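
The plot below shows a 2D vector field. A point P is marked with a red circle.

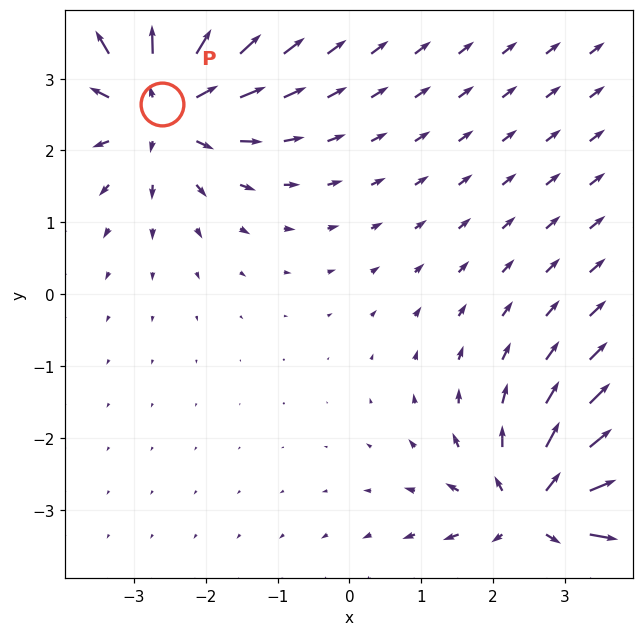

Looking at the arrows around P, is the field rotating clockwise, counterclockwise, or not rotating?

Near P at (-2.6, 2.6) the arrows show no circulation. The curl there is ≈0.

not rotating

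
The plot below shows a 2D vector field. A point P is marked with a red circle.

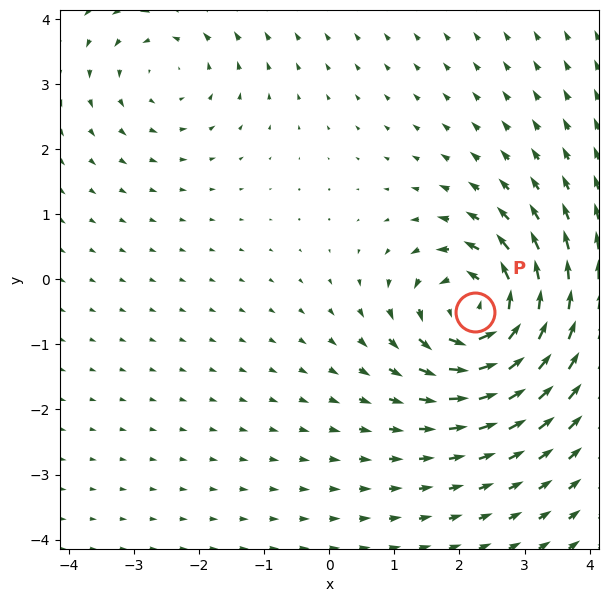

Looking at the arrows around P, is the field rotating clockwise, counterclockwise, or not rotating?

counterclockwise

Near P at (2.2, -0.5) the arrows circulate counterclockwise. The curl (z-component) there is about +6; positive curl means counterclockwise rotation.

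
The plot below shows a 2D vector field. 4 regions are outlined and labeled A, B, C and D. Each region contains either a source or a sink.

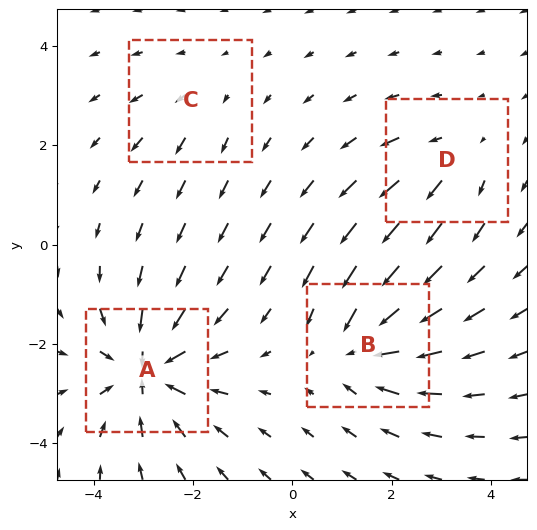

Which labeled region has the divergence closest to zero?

Divergence at each region's feature centre — A: about -6, B: about -5, C: about +2, D: about +3. Region C is closest to zero.

C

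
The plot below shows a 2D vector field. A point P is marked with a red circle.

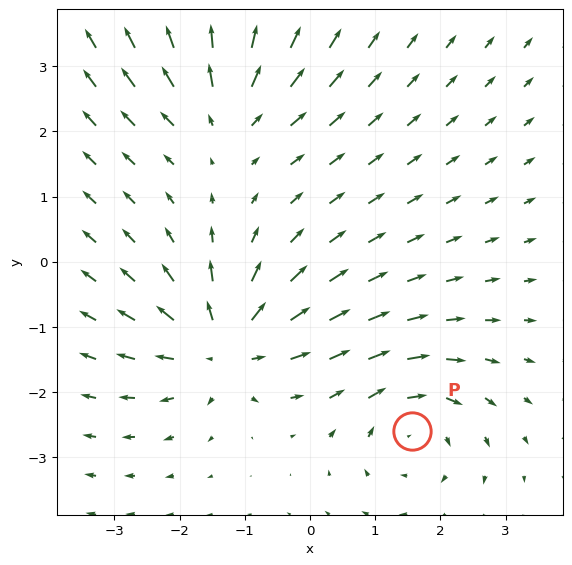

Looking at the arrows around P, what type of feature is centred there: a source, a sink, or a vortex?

vortex

At P (1.6, -2.6) the arrows circulate clockwise. Divergence ≈0, curl about -4 — near-zero divergence with nonzero curl is a vortex.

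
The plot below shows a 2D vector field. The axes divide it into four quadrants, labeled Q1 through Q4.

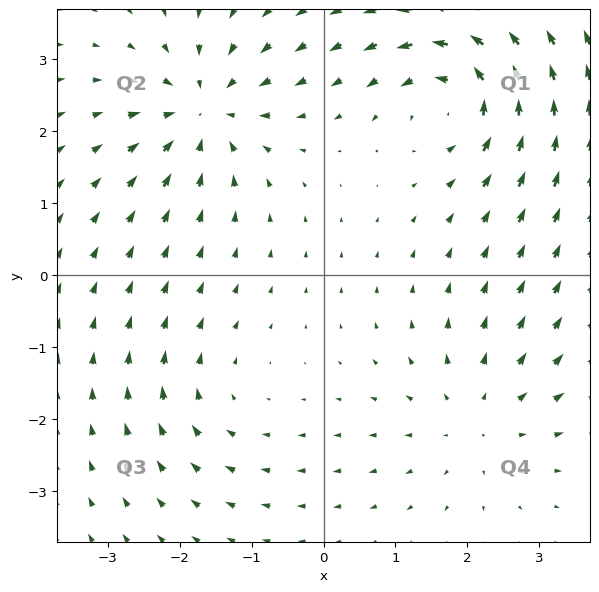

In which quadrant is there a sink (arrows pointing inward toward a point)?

The sink sits at approximately (-1.7, 2.3), which lies in quadrant Q2. The divergence there is about -6, negative as expected for a sink.

Q2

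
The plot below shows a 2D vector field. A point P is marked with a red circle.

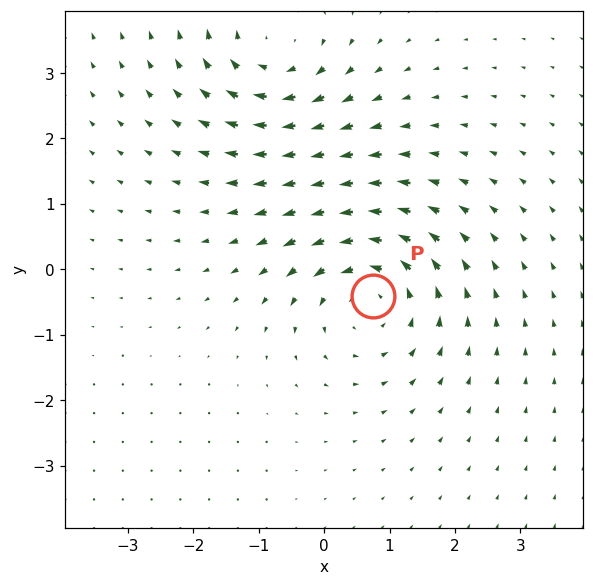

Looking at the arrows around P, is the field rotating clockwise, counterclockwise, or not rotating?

counterclockwise

Near P at (0.7, -0.4) the arrows circulate counterclockwise. The curl (z-component) there is about +3; positive curl means counterclockwise rotation.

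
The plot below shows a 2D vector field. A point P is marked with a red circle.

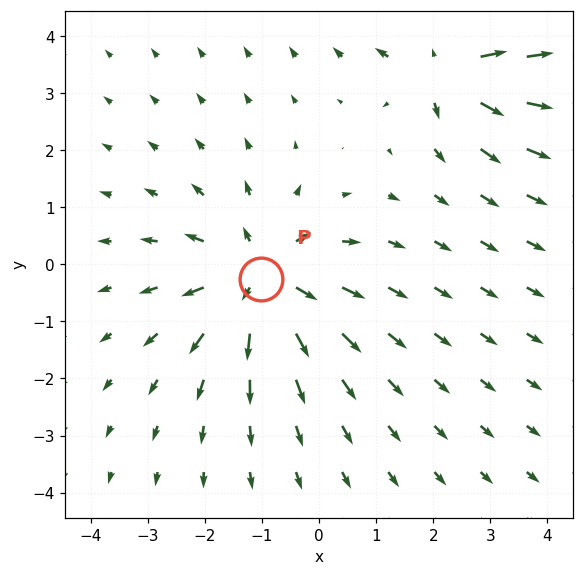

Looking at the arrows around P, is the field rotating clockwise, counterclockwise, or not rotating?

Near P at (-1.0, -0.3) the arrows show no circulation. The curl there is ≈0.

not rotating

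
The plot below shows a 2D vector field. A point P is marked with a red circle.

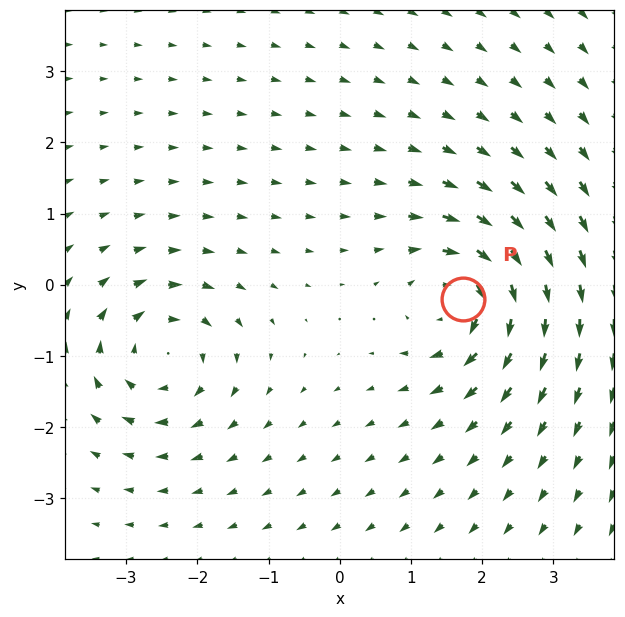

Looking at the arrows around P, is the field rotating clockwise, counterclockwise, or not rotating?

Near P at (1.7, -0.2) the arrows circulate clockwise. The curl (z-component) there is about -6; negative curl means clockwise rotation.

clockwise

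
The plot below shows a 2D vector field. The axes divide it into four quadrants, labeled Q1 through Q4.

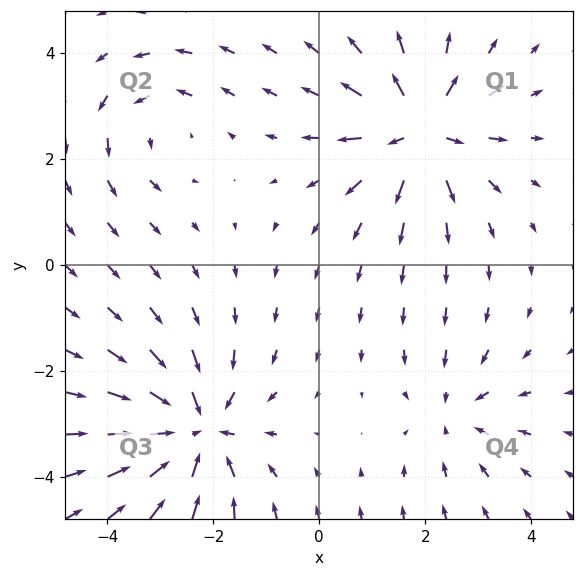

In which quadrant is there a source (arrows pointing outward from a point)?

The source sits at approximately (1.9, 2.5), which lies in quadrant Q1. The divergence there is about +5, positive as expected for a source.

Q1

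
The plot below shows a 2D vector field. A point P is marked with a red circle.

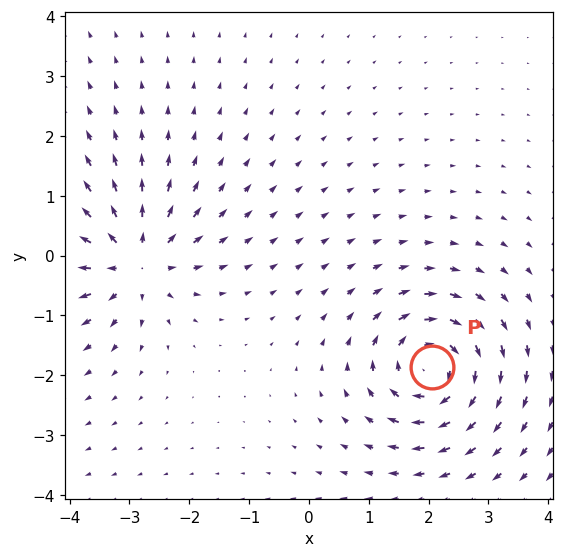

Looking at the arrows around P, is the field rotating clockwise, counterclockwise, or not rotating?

clockwise

Near P at (2.1, -1.9) the arrows circulate clockwise. The curl (z-component) there is about -7; negative curl means clockwise rotation.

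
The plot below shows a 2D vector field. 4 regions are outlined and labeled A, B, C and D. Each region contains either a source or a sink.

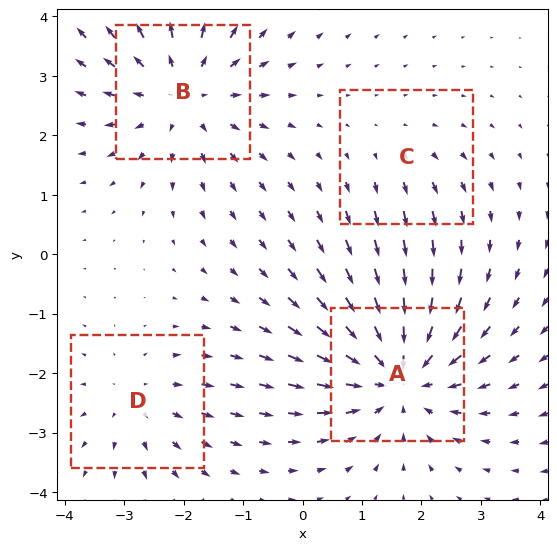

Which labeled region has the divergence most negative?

Divergence at each region's feature centre — A: about -6, B: about +5, C: about +2, D: about +3. Region A is most negative.

A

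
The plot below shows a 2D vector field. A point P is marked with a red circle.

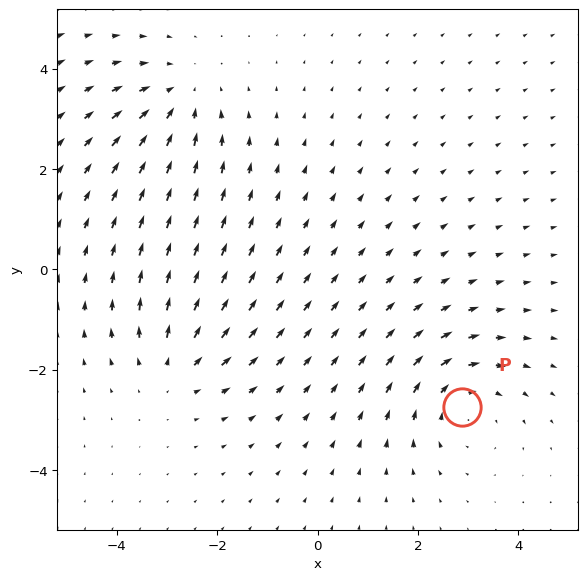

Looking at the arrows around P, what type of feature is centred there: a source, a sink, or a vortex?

vortex

At P (2.9, -2.7) the arrows circulate clockwise. Divergence ≈0, curl about -3 — near-zero divergence with nonzero curl is a vortex.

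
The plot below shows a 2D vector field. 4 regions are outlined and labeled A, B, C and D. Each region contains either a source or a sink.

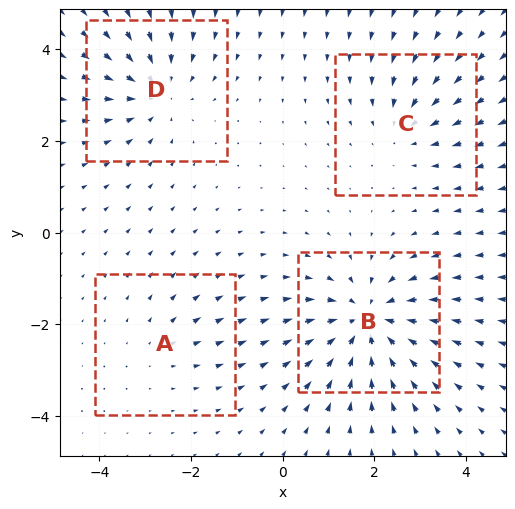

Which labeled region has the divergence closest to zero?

A

Divergence at each region's feature centre — A: about +2, B: about -6, C: about -3, D: about -4. Region A is closest to zero.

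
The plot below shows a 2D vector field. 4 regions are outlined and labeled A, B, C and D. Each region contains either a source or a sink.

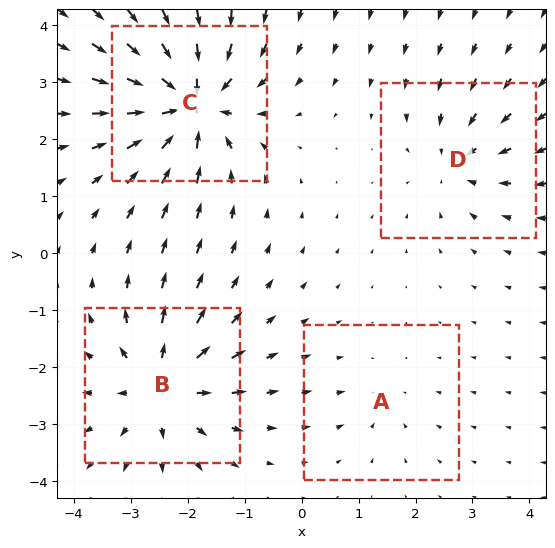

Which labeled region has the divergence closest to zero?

Divergence at each region's feature centre — A: about -2, B: about +6, C: about -8, D: about -4. Region A is closest to zero.

A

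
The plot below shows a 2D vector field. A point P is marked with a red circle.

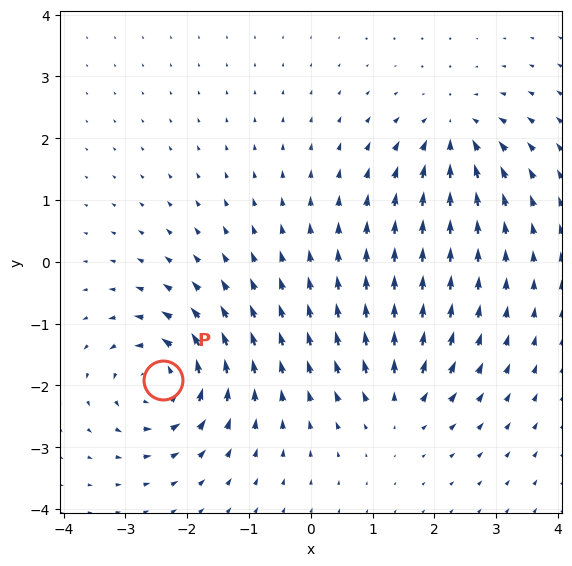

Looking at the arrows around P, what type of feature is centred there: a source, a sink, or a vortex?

At P (-2.4, -1.9) the arrows circulate counterclockwise. Divergence ≈0, curl about +7 — near-zero divergence with nonzero curl is a vortex.

vortex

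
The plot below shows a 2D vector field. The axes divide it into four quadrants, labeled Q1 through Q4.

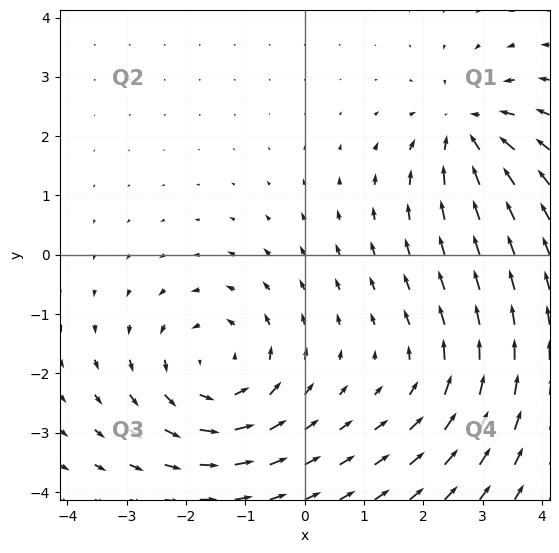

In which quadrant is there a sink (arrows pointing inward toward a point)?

Q1

The sink sits at approximately (2.7, 2.1), which lies in quadrant Q1. The divergence there is about -4, negative as expected for a sink.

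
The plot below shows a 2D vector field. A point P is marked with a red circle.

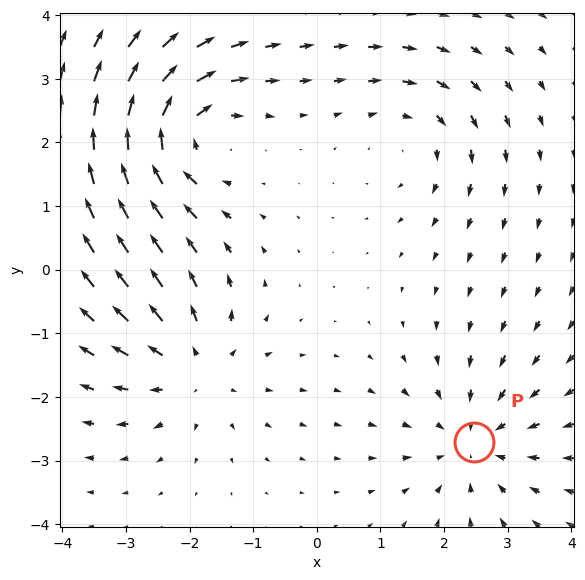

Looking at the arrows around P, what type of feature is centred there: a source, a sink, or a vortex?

sink

At P (2.5, -2.7) the arrows converge inward. Divergence about -3, curl ≈0 — negative divergence with near-zero curl is a sink.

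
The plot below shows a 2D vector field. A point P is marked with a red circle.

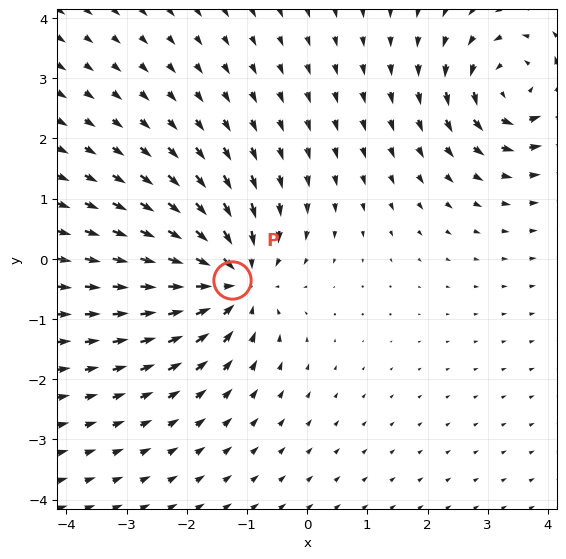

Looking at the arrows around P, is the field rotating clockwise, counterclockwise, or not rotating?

Near P at (-1.3, -0.3) the arrows show no circulation. The curl there is ≈0.

not rotating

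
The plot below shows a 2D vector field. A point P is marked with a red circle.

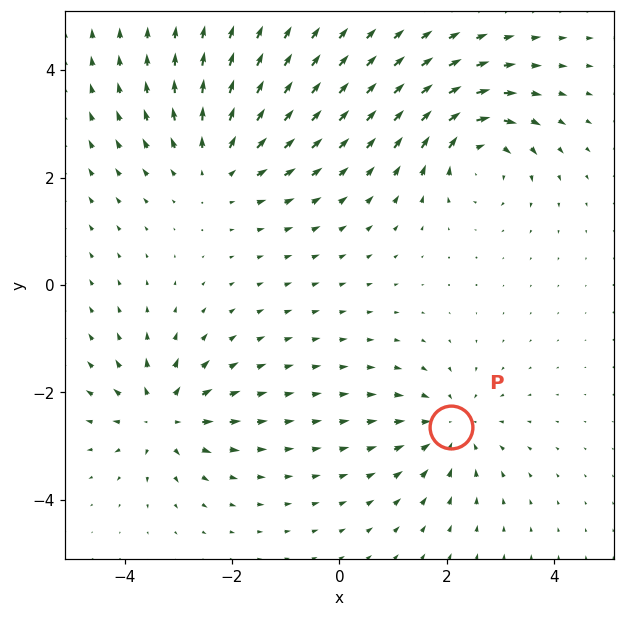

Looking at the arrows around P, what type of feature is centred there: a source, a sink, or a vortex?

sink

At P (2.1, -2.7) the arrows converge inward. Divergence about -5, curl ≈0 — negative divergence with near-zero curl is a sink.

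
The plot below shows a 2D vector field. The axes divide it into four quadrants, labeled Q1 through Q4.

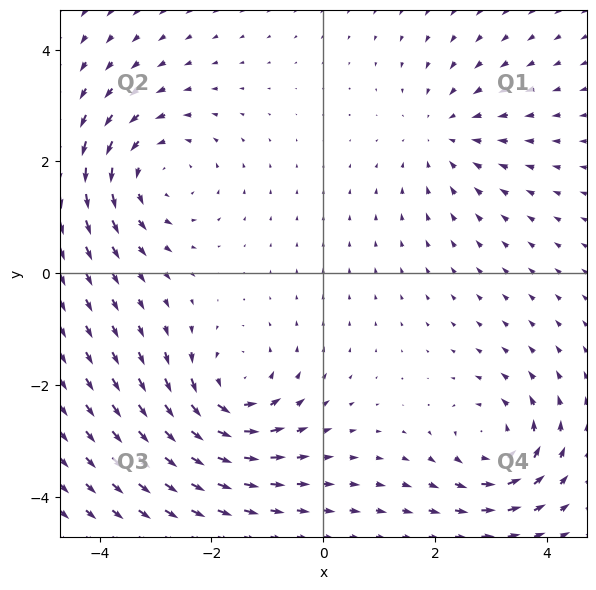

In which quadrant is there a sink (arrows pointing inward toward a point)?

Q1

The sink sits at approximately (2.2, 2.5), which lies in quadrant Q1. The divergence there is about -3, negative as expected for a sink.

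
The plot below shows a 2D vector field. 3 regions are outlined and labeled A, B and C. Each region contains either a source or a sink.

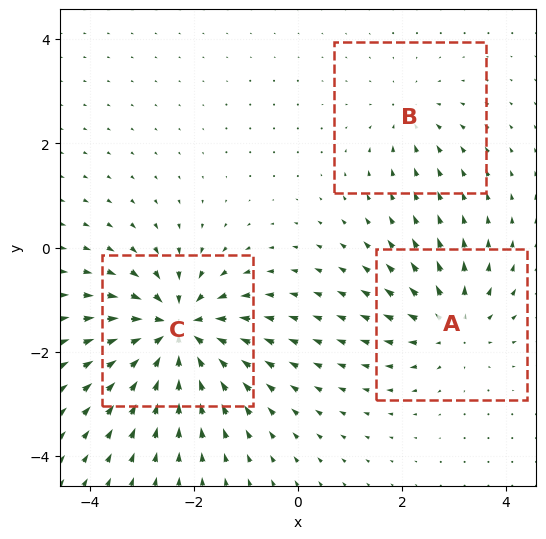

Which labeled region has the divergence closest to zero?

Divergence at each region's feature centre — A: about +3, B: about -2, C: about -6. Region B is closest to zero.

B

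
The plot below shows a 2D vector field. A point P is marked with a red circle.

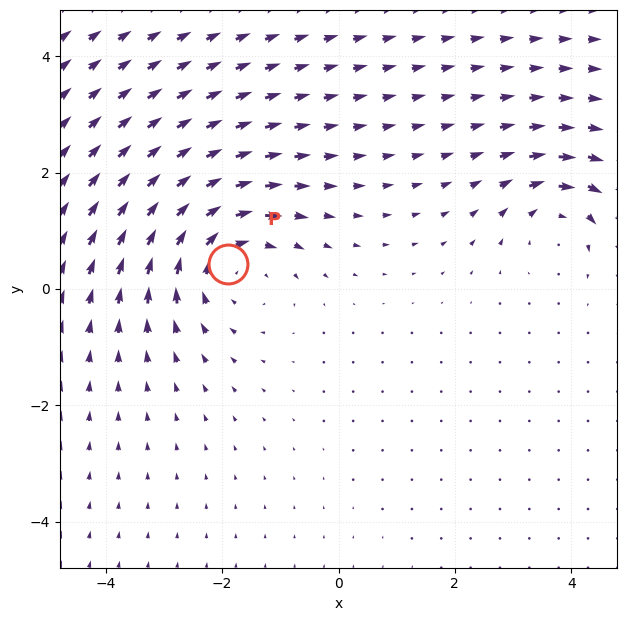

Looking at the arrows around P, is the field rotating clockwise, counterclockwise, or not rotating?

clockwise

Near P at (-1.9, 0.4) the arrows circulate clockwise. The curl (z-component) there is about -4; negative curl means clockwise rotation.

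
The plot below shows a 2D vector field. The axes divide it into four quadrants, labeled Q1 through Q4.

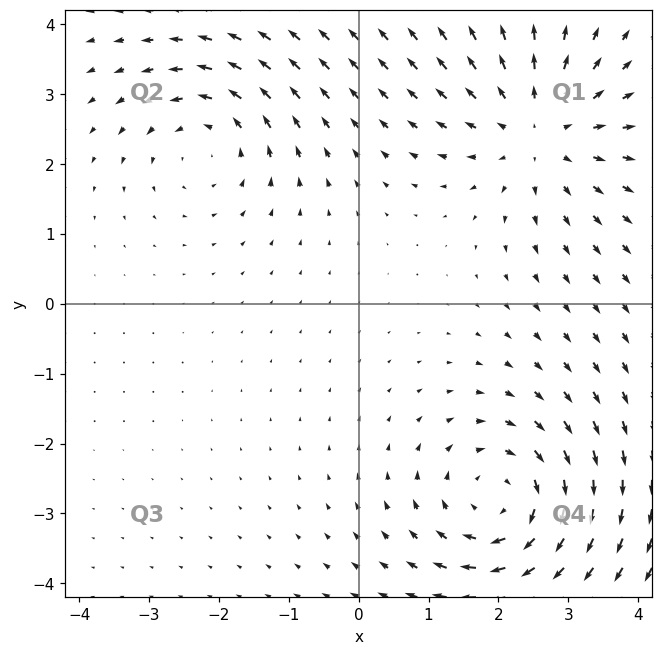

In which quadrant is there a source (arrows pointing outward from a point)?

The source sits at approximately (2.6, 2.5), which lies in quadrant Q1. The divergence there is about +4, positive as expected for a source.

Q1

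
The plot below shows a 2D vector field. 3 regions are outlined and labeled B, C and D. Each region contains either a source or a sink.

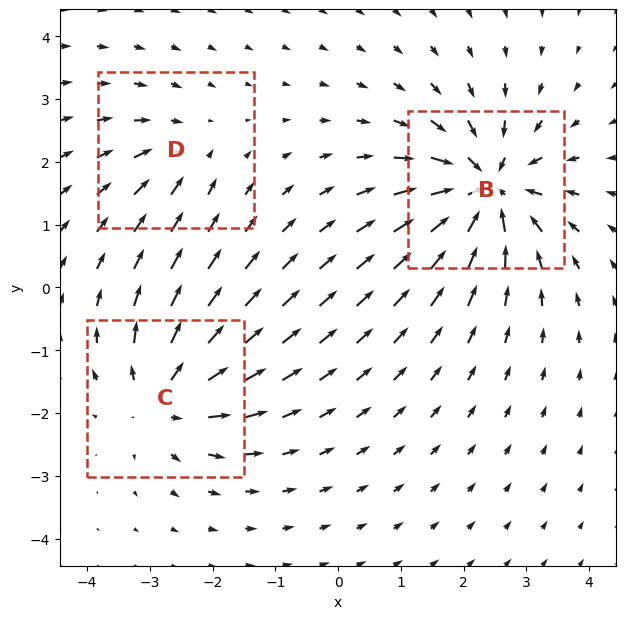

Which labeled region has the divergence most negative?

B

Divergence at each region's feature centre — B: about -6, C: about +4, D: about -2. Region B is most negative.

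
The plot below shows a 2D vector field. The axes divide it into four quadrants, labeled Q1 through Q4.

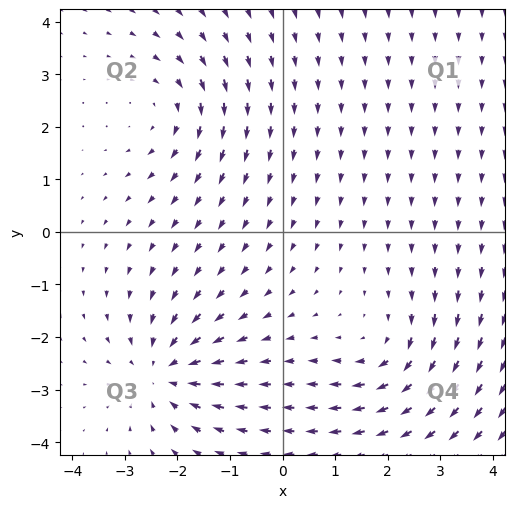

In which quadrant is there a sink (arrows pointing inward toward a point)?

Q3

The sink sits at approximately (-2.3, -2.7), which lies in quadrant Q3. The divergence there is about -4, negative as expected for a sink.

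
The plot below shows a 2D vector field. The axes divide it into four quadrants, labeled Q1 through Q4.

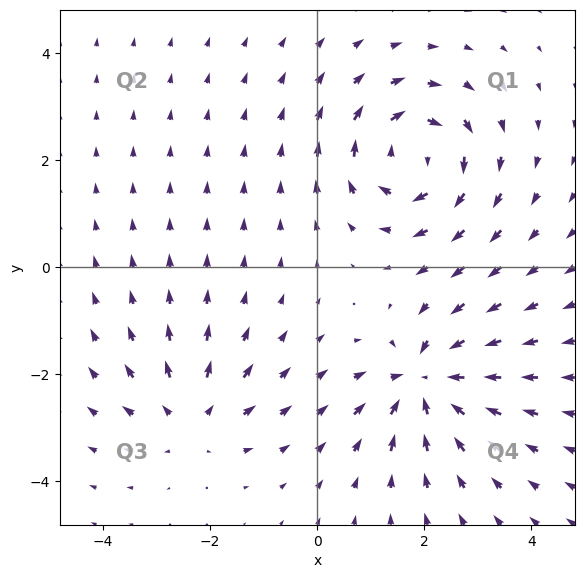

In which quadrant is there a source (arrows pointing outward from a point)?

Q3

The source sits at approximately (-2.4, -2.8), which lies in quadrant Q3. The divergence there is about +4, positive as expected for a source.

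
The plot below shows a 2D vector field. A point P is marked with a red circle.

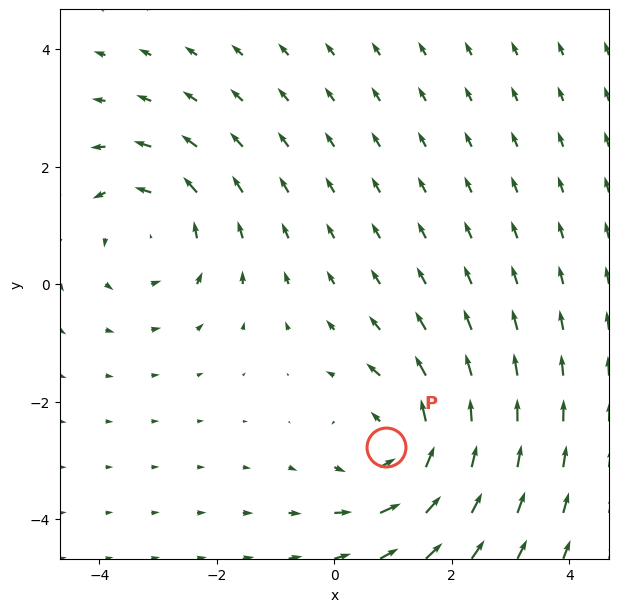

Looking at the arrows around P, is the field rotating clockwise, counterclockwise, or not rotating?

Near P at (0.9, -2.8) the arrows circulate counterclockwise. The curl (z-component) there is about +5; positive curl means counterclockwise rotation.

counterclockwise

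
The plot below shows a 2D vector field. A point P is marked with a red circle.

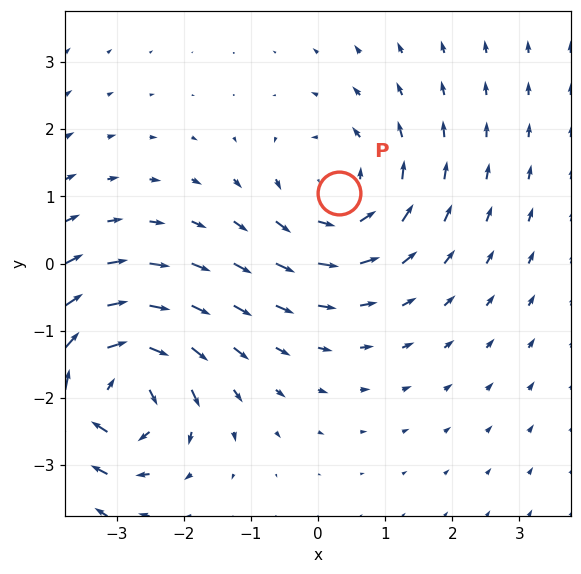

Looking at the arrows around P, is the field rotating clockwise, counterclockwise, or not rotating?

counterclockwise

Near P at (0.3, 1.1) the arrows circulate counterclockwise. The curl (z-component) there is about +4; positive curl means counterclockwise rotation.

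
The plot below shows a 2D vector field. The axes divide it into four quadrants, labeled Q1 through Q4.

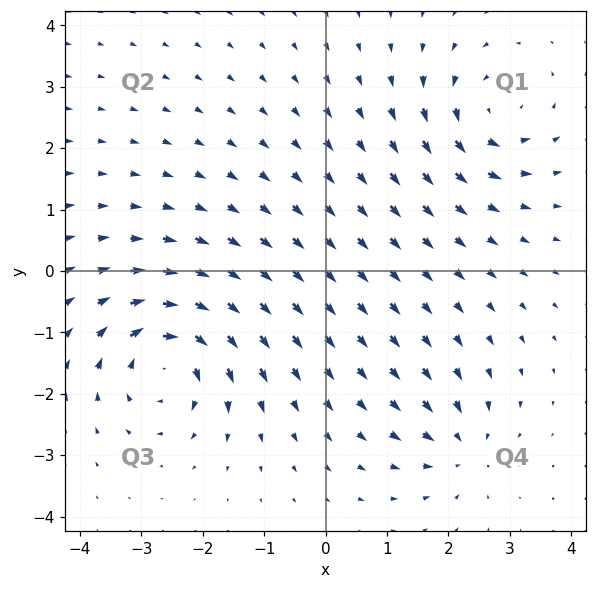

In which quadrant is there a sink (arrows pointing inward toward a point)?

Q4

The sink sits at approximately (2.2, -2.9), which lies in quadrant Q4. The divergence there is about -4, negative as expected for a sink.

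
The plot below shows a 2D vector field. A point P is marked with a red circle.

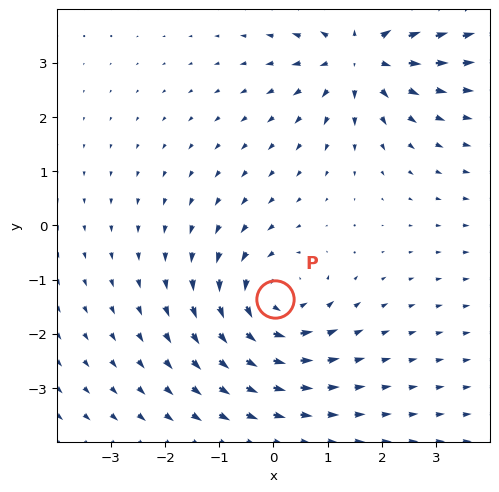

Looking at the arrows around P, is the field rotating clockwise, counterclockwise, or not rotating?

Near P at (0.0, -1.4) the arrows circulate counterclockwise. The curl (z-component) there is about +3; positive curl means counterclockwise rotation.

counterclockwise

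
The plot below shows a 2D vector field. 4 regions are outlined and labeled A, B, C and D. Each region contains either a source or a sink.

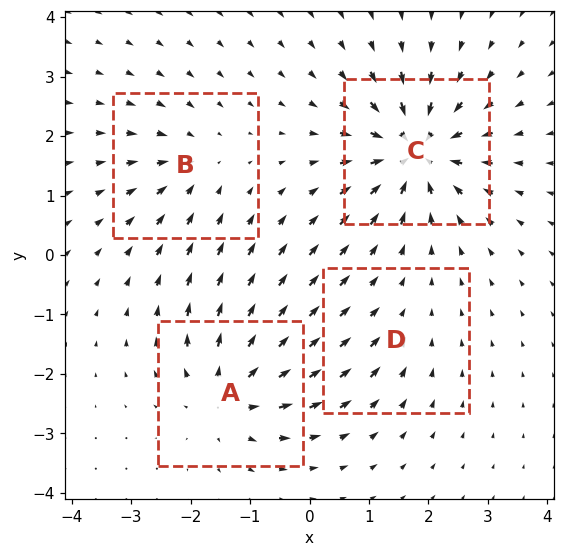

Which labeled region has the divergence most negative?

Divergence at each region's feature centre — A: about +6, B: about -4, C: about -8, D: about -2. Region C is most negative.

C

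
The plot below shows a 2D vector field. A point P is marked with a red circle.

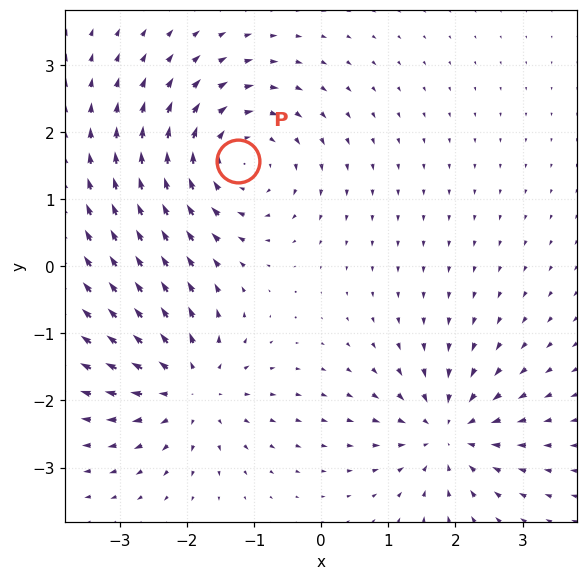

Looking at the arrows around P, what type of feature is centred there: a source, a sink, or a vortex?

At P (-1.2, 1.6) the arrows circulate clockwise. Divergence ≈0, curl about -5 — near-zero divergence with nonzero curl is a vortex.

vortex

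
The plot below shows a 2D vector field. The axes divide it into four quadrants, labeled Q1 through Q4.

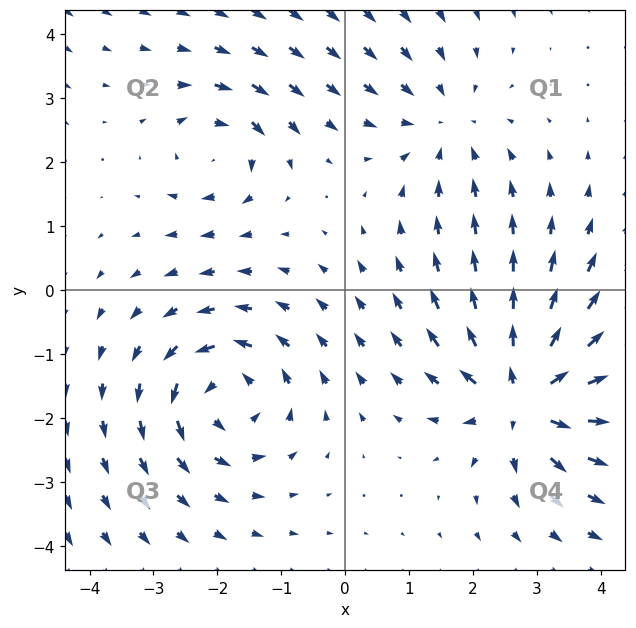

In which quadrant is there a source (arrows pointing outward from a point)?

Q4

The source sits at approximately (2.8, -1.7), which lies in quadrant Q4. The divergence there is about +6, positive as expected for a source.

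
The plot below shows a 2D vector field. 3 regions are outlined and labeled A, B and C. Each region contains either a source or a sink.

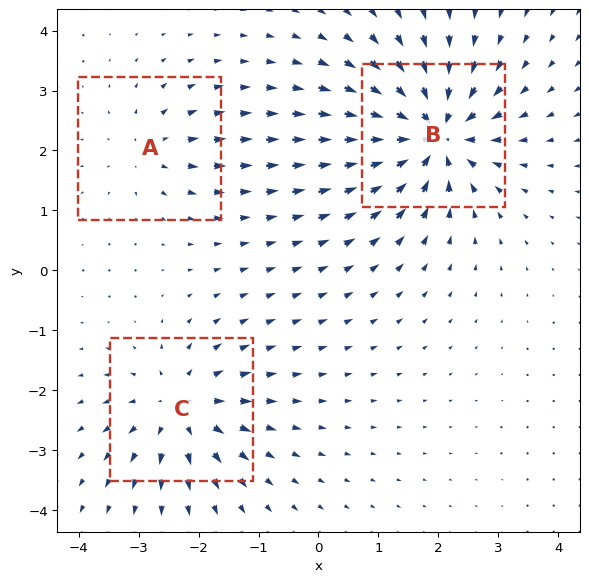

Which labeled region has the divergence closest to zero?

A

Divergence at each region's feature centre — A: about +2, B: about -6, C: about +4. Region A is closest to zero.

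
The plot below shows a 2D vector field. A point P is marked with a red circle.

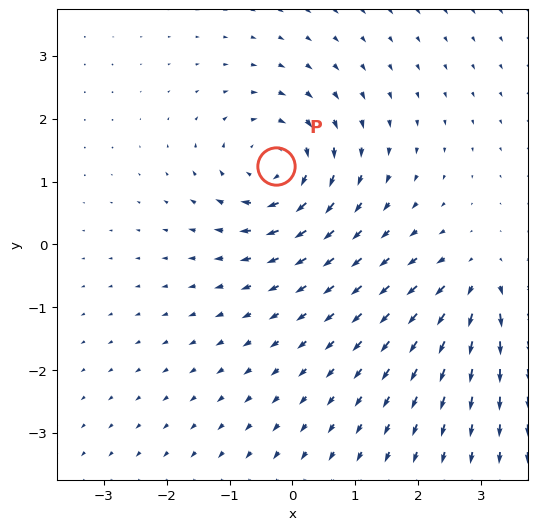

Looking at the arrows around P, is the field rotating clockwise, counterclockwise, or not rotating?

Near P at (-0.3, 1.3) the arrows circulate clockwise. The curl (z-component) there is about -5; negative curl means clockwise rotation.

clockwise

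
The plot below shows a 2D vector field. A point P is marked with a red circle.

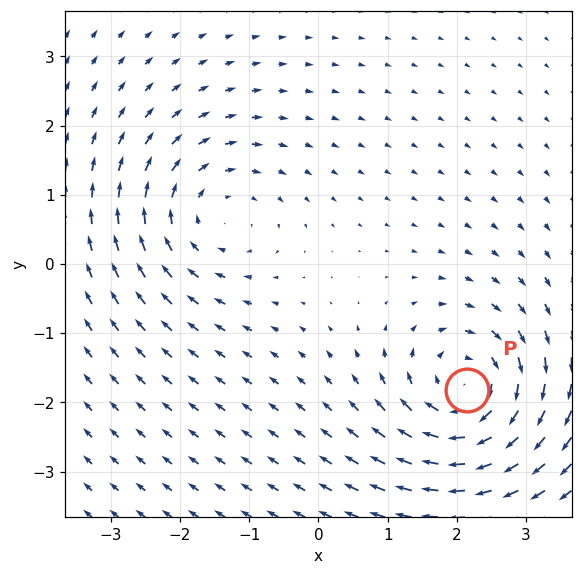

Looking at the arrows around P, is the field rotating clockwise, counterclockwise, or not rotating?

Near P at (2.1, -1.8) the arrows circulate clockwise. The curl (z-component) there is about -6; negative curl means clockwise rotation.

clockwise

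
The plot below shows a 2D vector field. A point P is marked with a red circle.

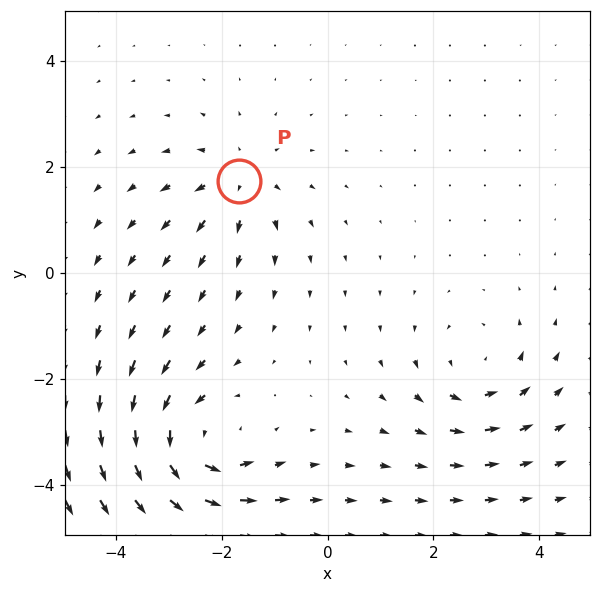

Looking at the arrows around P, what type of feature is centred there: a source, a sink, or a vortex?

source

At P (-1.7, 1.7) the arrows spread outward. Divergence about +3, curl ≈0 — positive divergence with near-zero curl is a source.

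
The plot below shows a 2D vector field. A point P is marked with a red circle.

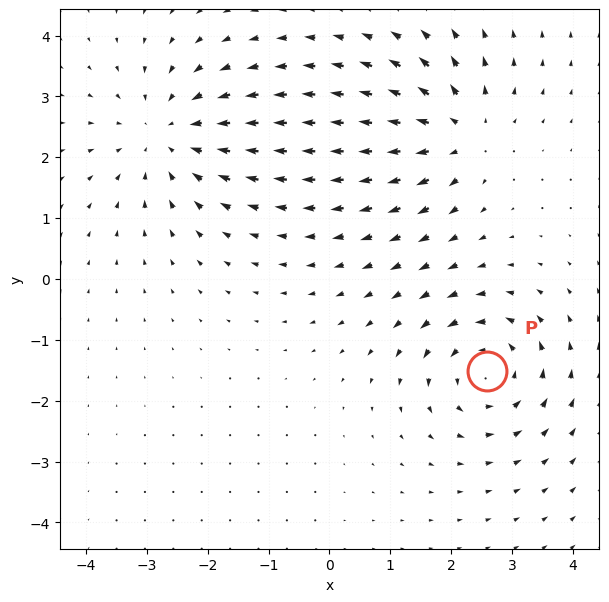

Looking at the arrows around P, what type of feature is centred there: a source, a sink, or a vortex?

vortex

At P (2.6, -1.5) the arrows circulate counterclockwise. Divergence ≈0, curl about +5 — near-zero divergence with nonzero curl is a vortex.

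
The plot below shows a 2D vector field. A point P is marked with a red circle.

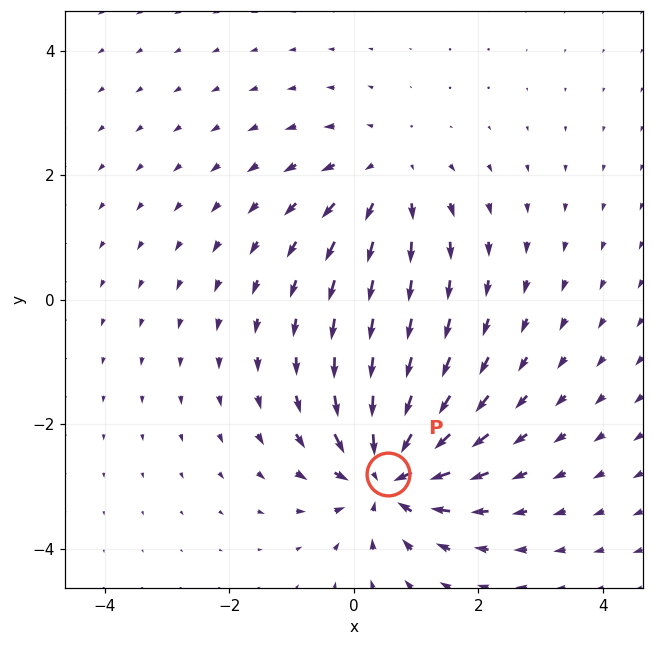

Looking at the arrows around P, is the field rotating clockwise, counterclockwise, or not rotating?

not rotating

Near P at (0.5, -2.8) the arrows show no circulation. The curl there is ≈0.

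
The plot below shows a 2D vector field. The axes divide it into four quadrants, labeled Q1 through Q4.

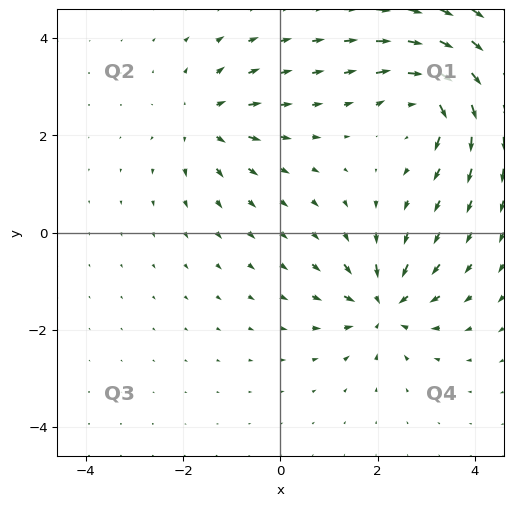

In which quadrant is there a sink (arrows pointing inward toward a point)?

The sink sits at approximately (2.1, -1.5), which lies in quadrant Q4. The divergence there is about -6, negative as expected for a sink.

Q4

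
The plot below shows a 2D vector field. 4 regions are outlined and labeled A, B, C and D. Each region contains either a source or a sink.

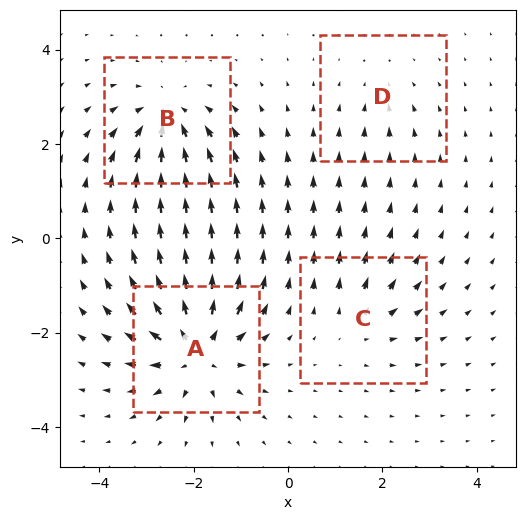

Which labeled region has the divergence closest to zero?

D

Divergence at each region's feature centre — A: about +8, B: about -6, C: about +3, D: about -2. Region D is closest to zero.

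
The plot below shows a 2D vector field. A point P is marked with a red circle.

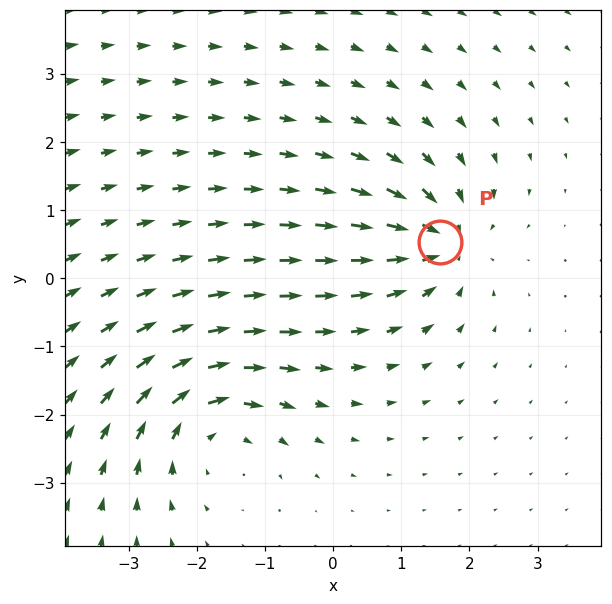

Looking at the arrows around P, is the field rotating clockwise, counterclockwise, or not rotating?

not rotating

Near P at (1.6, 0.5) the arrows show no circulation. The curl there is ≈0.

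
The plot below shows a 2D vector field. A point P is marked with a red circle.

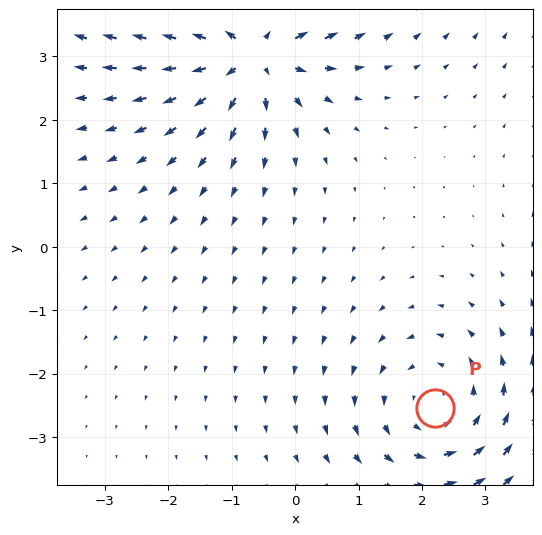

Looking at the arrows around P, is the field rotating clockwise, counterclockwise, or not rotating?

Near P at (2.2, -2.5) the arrows circulate counterclockwise. The curl (z-component) there is about +2; positive curl means counterclockwise rotation.

counterclockwise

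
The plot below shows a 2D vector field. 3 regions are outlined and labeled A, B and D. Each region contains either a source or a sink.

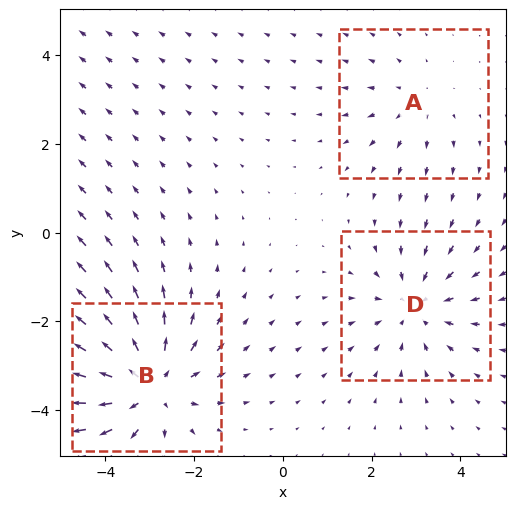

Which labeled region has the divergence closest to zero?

Divergence at each region's feature centre — A: about +2, B: about +4, D: about -3. Region A is closest to zero.

A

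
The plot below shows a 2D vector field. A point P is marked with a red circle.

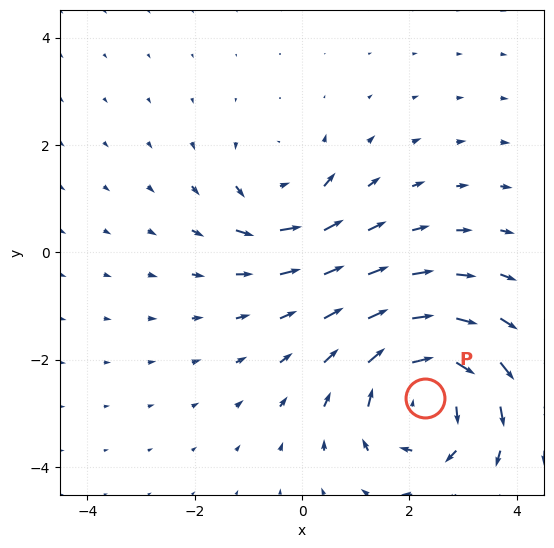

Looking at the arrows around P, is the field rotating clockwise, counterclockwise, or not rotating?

Near P at (2.3, -2.7) the arrows circulate clockwise. The curl (z-component) there is about -5; negative curl means clockwise rotation.

clockwise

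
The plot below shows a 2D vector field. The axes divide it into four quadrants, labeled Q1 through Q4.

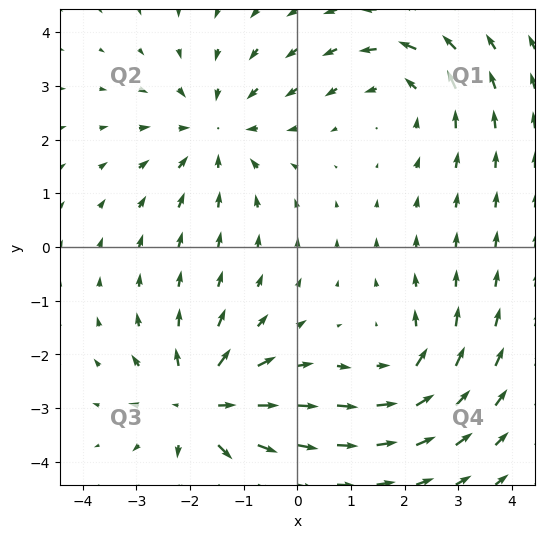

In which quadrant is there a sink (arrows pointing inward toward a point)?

The sink sits at approximately (-1.5, 2.2), which lies in quadrant Q2. The divergence there is about -3, negative as expected for a sink.

Q2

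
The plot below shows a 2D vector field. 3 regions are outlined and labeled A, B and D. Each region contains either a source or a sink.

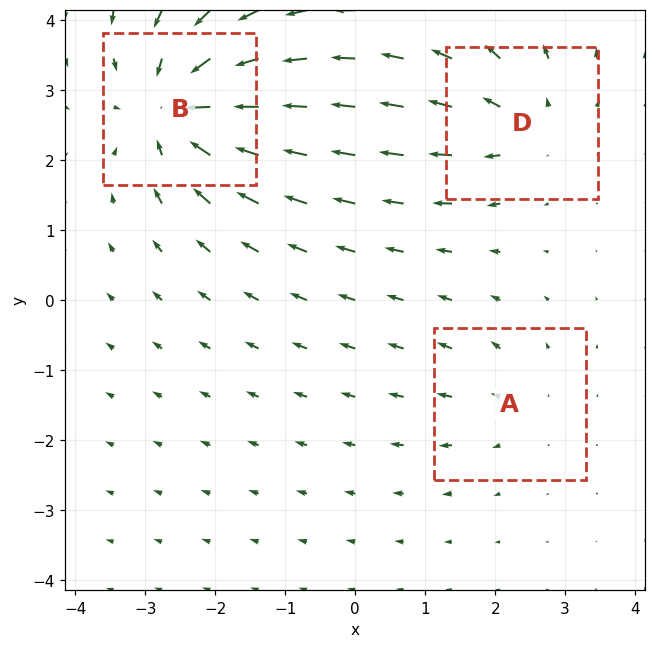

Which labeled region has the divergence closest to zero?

Divergence at each region's feature centre — A: about +2, B: about -5, D: about +3. Region A is closest to zero.

A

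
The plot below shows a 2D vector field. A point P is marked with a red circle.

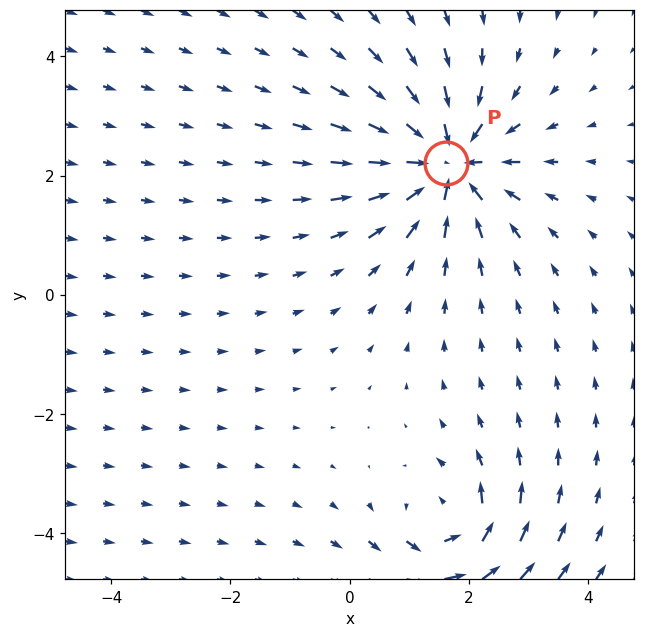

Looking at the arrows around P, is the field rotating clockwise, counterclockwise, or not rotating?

not rotating

Near P at (1.6, 2.2) the arrows show no circulation. The curl there is ≈0.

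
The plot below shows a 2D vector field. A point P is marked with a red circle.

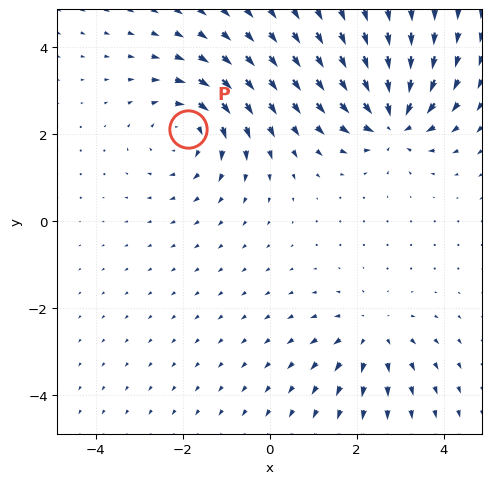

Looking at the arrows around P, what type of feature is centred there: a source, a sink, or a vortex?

At P (-1.9, 2.1) the arrows circulate clockwise. Divergence ≈0, curl about -4 — near-zero divergence with nonzero curl is a vortex.

vortex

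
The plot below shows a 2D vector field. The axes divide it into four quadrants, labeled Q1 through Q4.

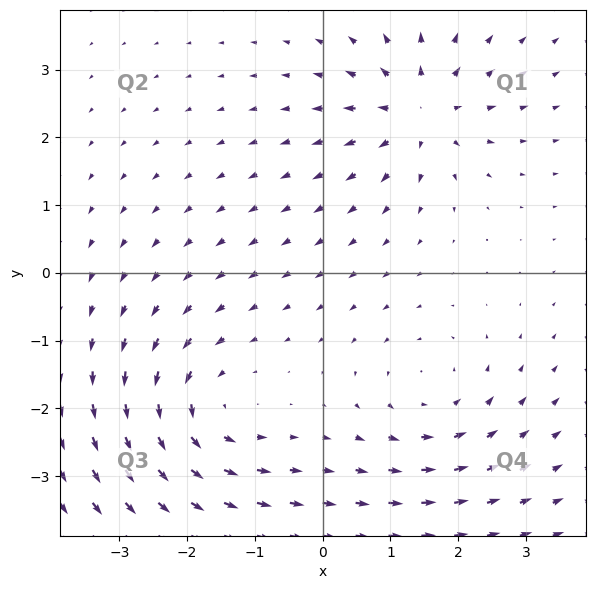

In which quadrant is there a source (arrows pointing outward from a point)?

The source sits at approximately (1.4, 2.4), which lies in quadrant Q1. The divergence there is about +6, positive as expected for a source.

Q1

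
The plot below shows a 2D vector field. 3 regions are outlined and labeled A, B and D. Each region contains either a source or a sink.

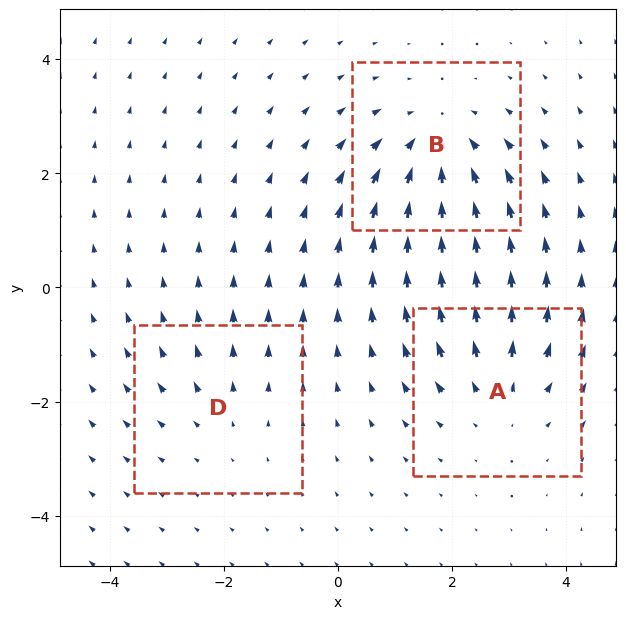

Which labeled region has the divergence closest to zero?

D

Divergence at each region's feature centre — A: about +3, B: about -4, D: about +2. Region D is closest to zero.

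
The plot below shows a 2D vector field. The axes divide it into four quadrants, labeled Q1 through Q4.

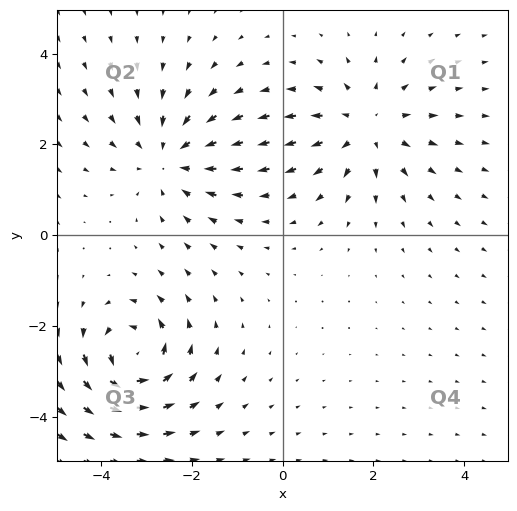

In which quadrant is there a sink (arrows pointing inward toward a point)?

The sink sits at approximately (-2.5, 1.7), which lies in quadrant Q2. The divergence there is about -4, negative as expected for a sink.

Q2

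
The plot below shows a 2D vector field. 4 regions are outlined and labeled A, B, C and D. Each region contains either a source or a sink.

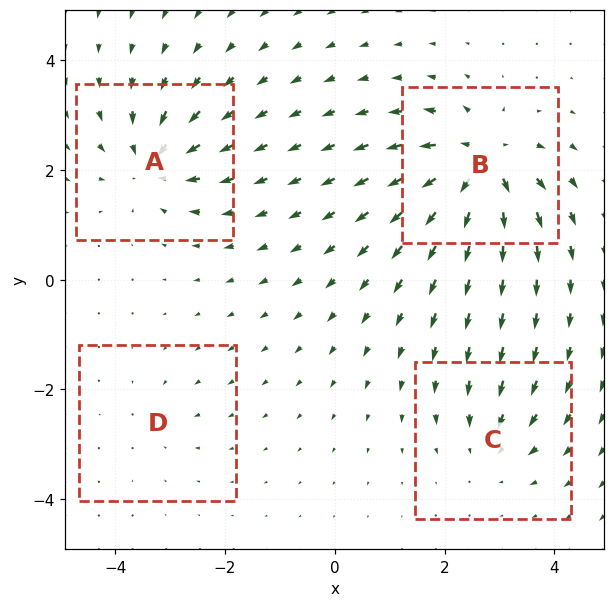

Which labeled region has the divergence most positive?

Divergence at each region's feature centre — A: about -7, B: about +9, C: about -4, D: about -2. Region B is most positive.

B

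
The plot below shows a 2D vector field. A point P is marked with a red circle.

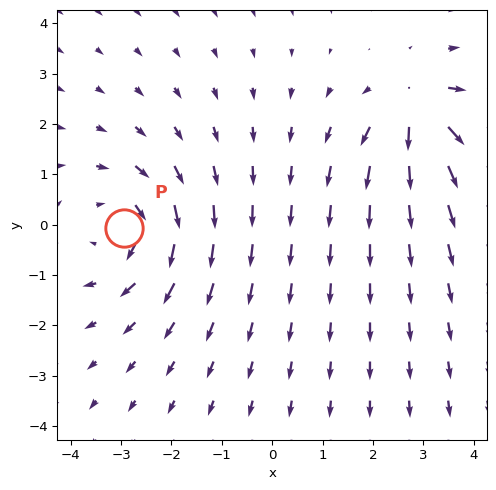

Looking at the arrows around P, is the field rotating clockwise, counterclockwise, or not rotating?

clockwise

Near P at (-2.9, -0.1) the arrows circulate clockwise. The curl (z-component) there is about -4; negative curl means clockwise rotation.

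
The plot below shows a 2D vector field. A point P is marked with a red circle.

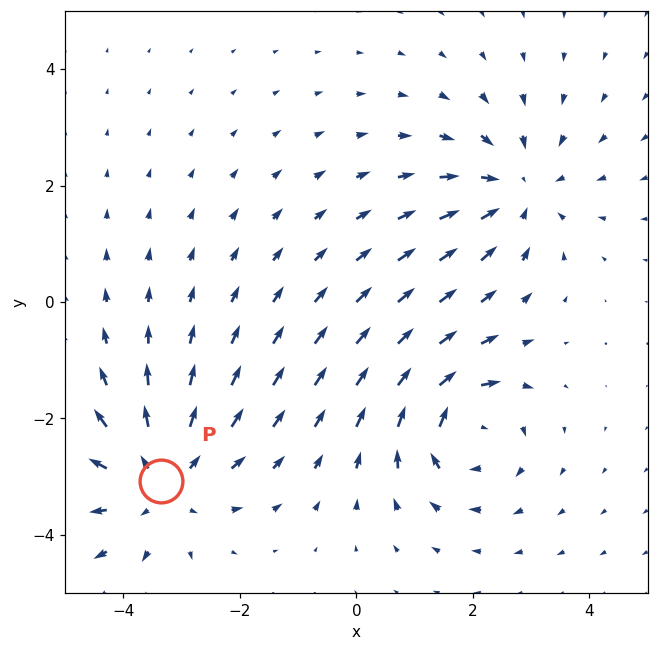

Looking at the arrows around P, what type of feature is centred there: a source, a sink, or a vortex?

At P (-3.4, -3.1) the arrows spread outward. Divergence about +4, curl ≈0 — positive divergence with near-zero curl is a source.

source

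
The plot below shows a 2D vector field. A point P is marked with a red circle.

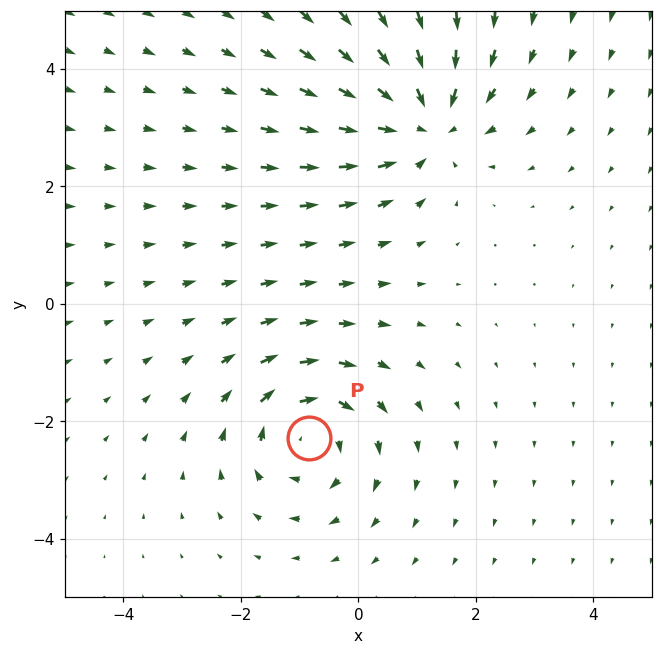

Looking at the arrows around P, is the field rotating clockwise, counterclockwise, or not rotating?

Near P at (-0.8, -2.3) the arrows circulate clockwise. The curl (z-component) there is about -4; negative curl means clockwise rotation.

clockwise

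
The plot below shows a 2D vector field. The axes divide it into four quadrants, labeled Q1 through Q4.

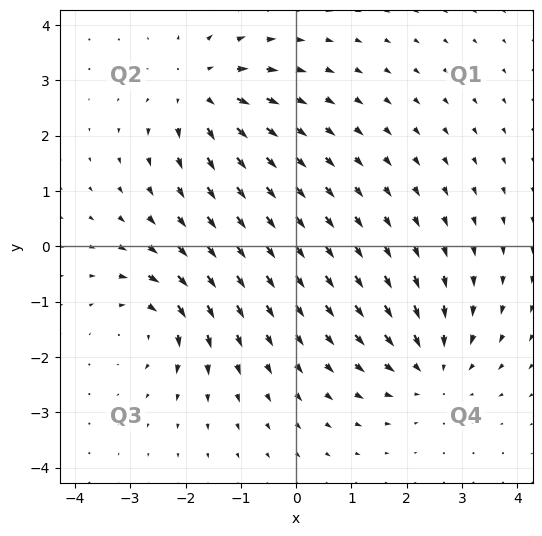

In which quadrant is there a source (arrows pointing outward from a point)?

Q2

The source sits at approximately (-1.7, 2.8), which lies in quadrant Q2. The divergence there is about +4, positive as expected for a source.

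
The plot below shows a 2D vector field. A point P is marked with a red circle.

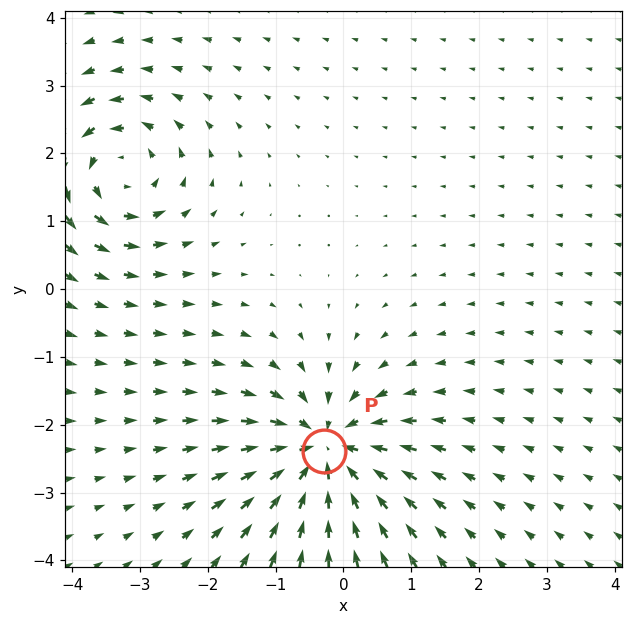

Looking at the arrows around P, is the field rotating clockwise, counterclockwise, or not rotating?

Near P at (-0.3, -2.4) the arrows show no circulation. The curl there is ≈0.

not rotating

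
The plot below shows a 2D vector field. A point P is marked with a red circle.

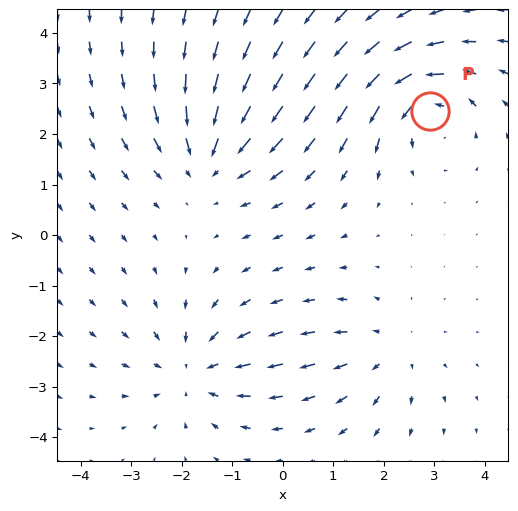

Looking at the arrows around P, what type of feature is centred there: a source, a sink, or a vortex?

vortex

At P (2.9, 2.5) the arrows circulate counterclockwise. Divergence ≈0, curl about +6 — near-zero divergence with nonzero curl is a vortex.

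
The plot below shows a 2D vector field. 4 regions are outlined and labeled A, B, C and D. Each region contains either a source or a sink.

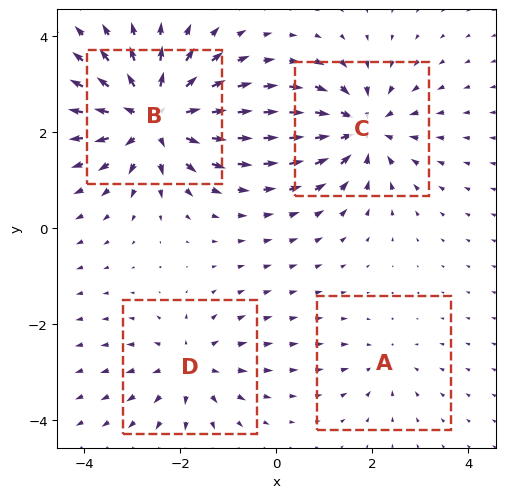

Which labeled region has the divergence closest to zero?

A

Divergence at each region's feature centre — A: about -2, B: about +7, C: about -6, D: about +4. Region A is closest to zero.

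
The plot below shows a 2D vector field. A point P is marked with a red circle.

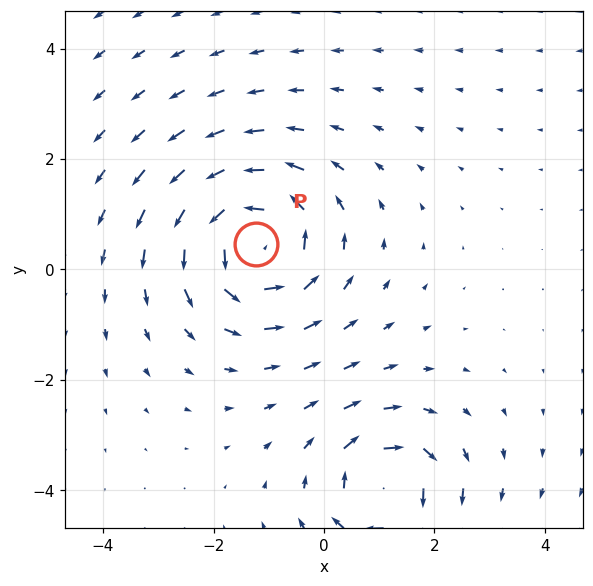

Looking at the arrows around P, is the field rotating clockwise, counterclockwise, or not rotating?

Near P at (-1.2, 0.5) the arrows circulate counterclockwise. The curl (z-component) there is about +4; positive curl means counterclockwise rotation.

counterclockwise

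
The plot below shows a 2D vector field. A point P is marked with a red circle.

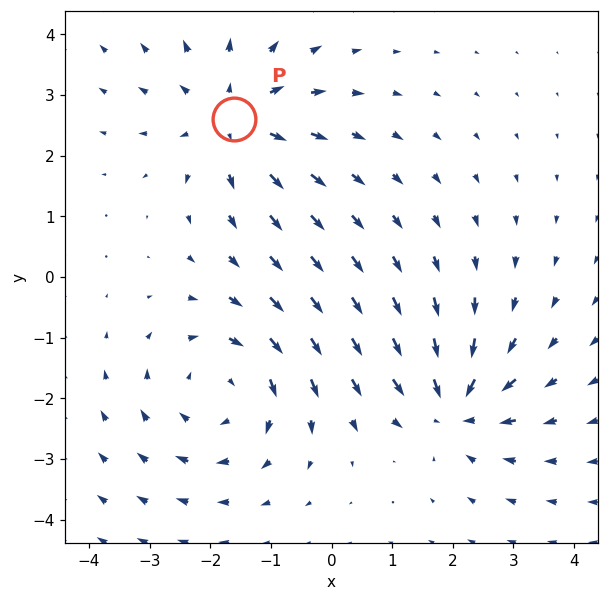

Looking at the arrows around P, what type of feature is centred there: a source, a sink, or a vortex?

At P (-1.6, 2.6) the arrows spread outward. Divergence about +4, curl ≈0 — positive divergence with near-zero curl is a source.

source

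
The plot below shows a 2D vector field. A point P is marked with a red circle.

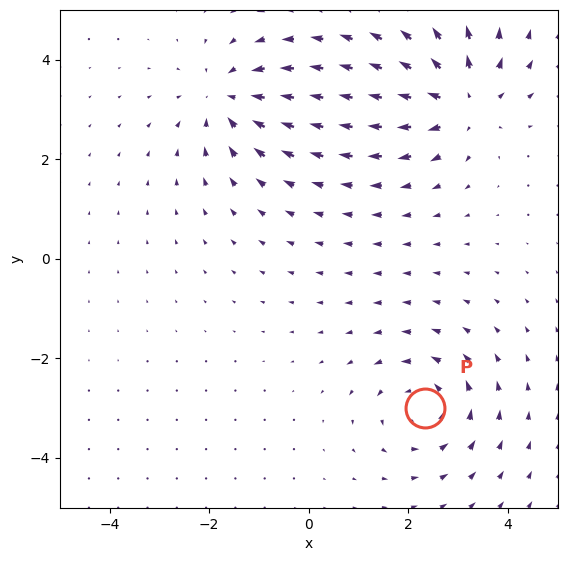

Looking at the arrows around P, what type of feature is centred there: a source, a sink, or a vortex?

vortex

At P (2.3, -3.0) the arrows circulate counterclockwise. Divergence ≈0, curl about +3 — near-zero divergence with nonzero curl is a vortex.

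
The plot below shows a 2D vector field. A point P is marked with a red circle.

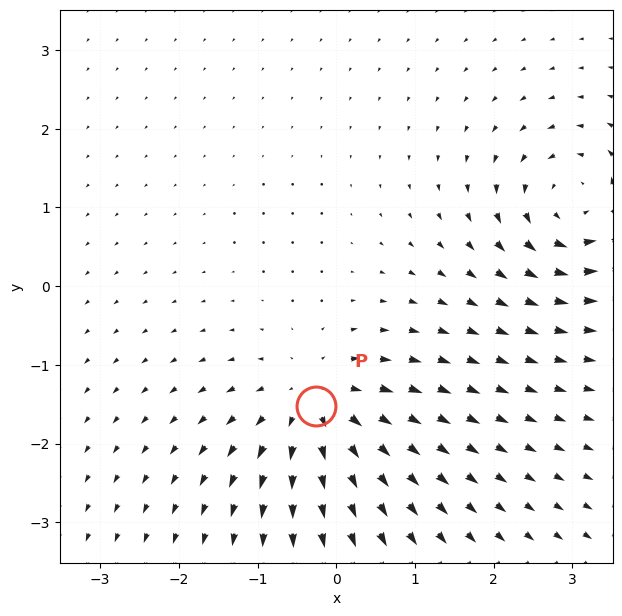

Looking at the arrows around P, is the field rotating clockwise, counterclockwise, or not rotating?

Near P at (-0.3, -1.5) the arrows show no circulation. The curl there is ≈0.

not rotating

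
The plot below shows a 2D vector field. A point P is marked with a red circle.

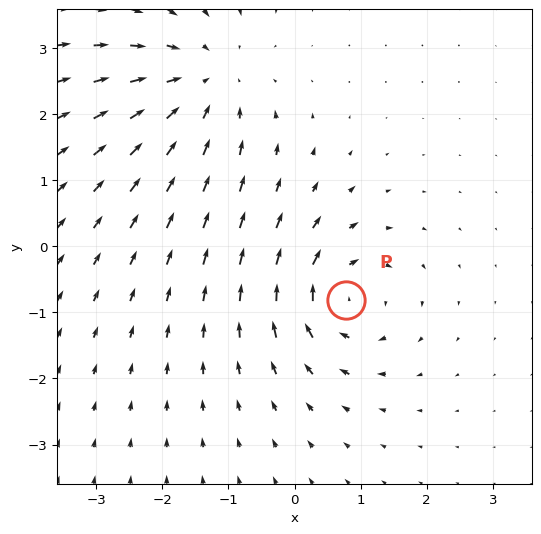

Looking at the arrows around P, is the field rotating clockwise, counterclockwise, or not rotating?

clockwise

Near P at (0.8, -0.8) the arrows circulate clockwise. The curl (z-component) there is about -5; negative curl means clockwise rotation.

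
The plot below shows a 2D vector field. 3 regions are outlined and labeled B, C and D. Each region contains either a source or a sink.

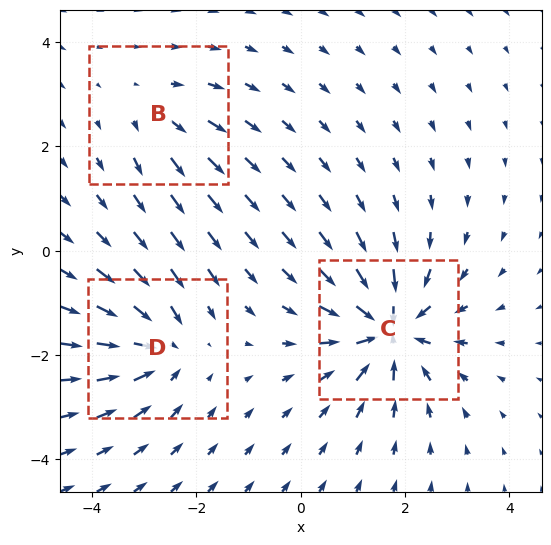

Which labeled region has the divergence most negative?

C

Divergence at each region's feature centre — B: about +2, C: about -6, D: about -4. Region C is most negative.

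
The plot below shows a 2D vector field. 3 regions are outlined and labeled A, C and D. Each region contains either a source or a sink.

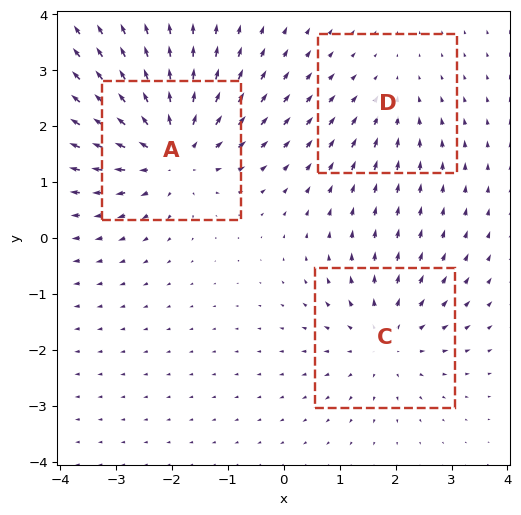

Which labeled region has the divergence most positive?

Divergence at each region's feature centre — A: about +5, C: about +3, D: about -2. Region A is most positive.

A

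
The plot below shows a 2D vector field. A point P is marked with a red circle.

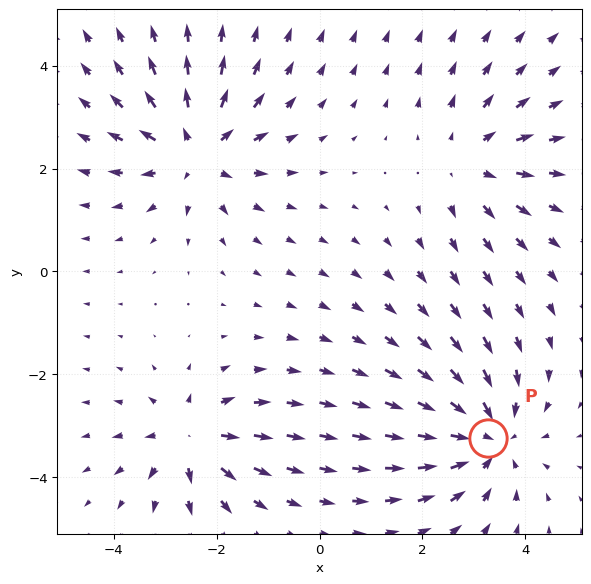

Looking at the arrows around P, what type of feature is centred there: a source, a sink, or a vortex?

sink

At P (3.3, -3.2) the arrows converge inward. Divergence about -4, curl ≈0 — negative divergence with near-zero curl is a sink.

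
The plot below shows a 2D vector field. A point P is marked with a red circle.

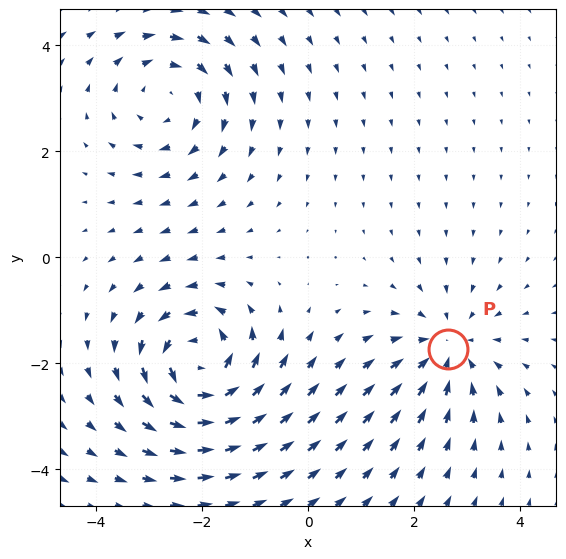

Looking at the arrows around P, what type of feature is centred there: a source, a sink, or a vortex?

sink

At P (2.6, -1.7) the arrows converge inward. Divergence about -3, curl ≈0 — negative divergence with near-zero curl is a sink.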